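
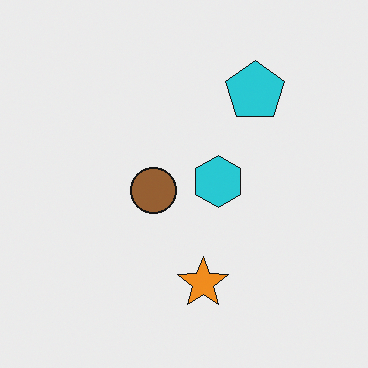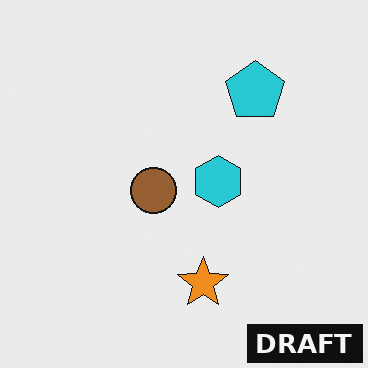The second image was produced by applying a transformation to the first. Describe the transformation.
This is the original image watermarked with the text "DRAFT" in the lower-right corner.

A dark label reading "DRAFT" appears in the lower-right corner.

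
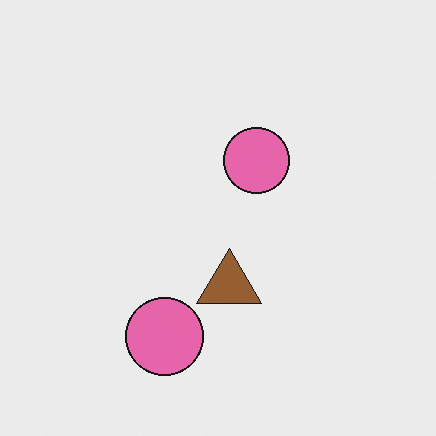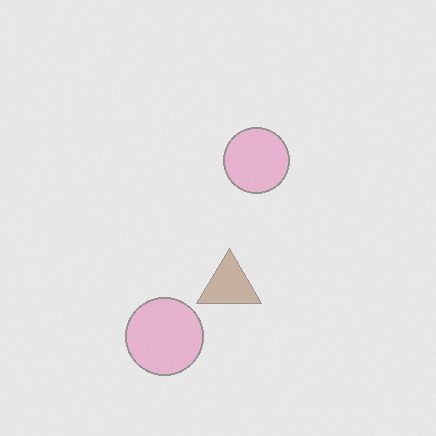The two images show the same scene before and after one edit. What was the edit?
The image was washed out (contrast reduced).

Tones are pushed toward mid-grey across the whole image — a global contrast change.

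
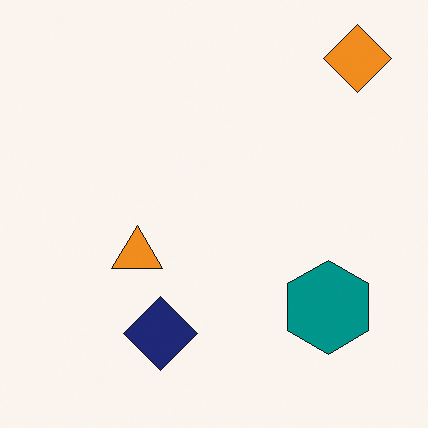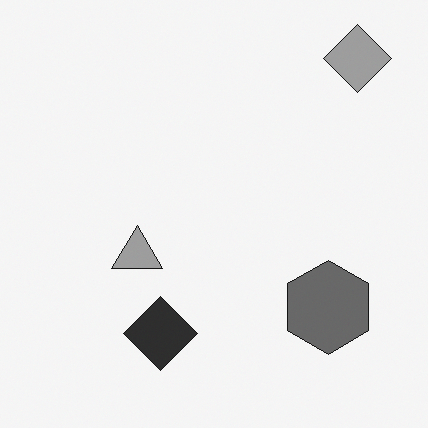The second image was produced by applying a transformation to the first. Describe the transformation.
The transformation is: converted to grayscale.

All color is removed — every shape is now a shade of grey.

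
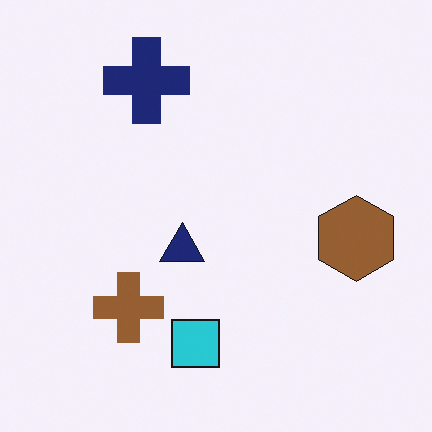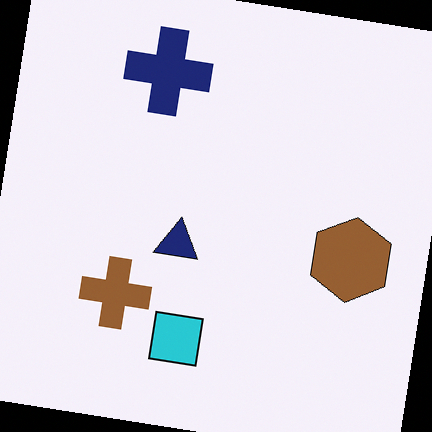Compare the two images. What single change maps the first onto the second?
The second image is the first rotated clockwise by a slight angle.

Every shape is tilted by the same angle and the image corners show triangular fill wedges — a whole-image rotation by a non-right angle.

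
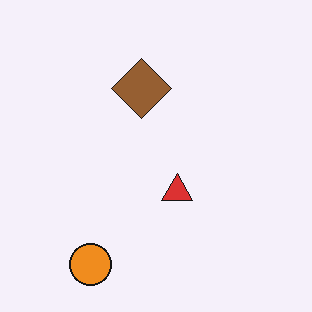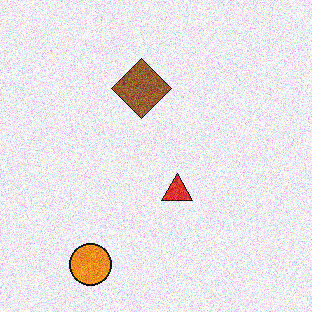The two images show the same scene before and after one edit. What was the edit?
It was degraded with strong gaussian noise.

Random speckle covers the whole image, including the flat background.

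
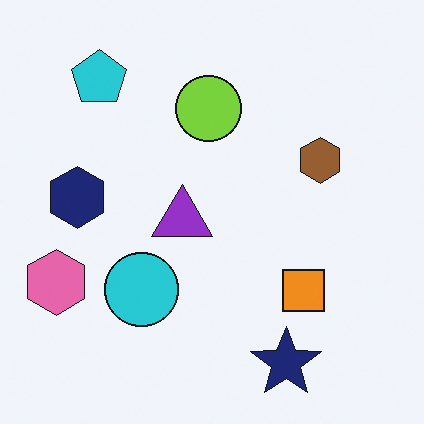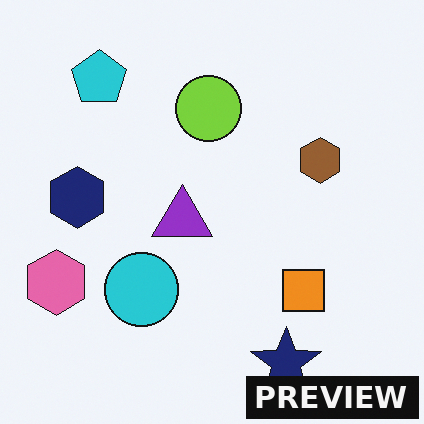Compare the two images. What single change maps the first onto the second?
This is the original image watermarked with the text "PREVIEW" in the lower-right corner.

A dark label reading "PREVIEW" appears in the lower-right corner.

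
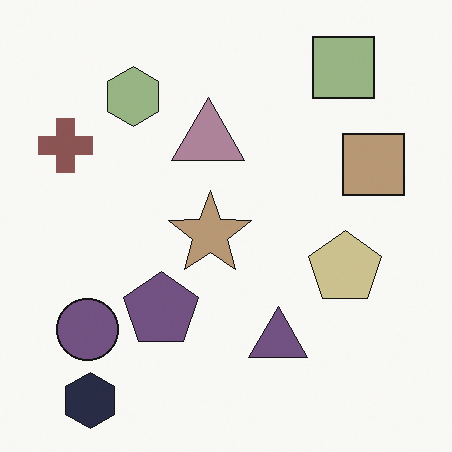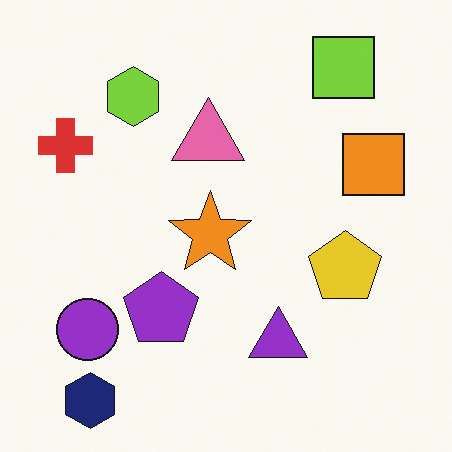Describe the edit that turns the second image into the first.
The image was made much more muted (saturation change).

All colors are more muted and greyish — a global saturation change.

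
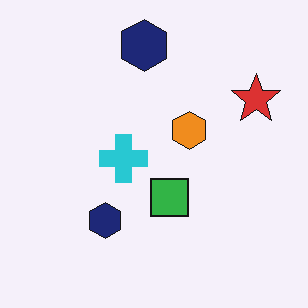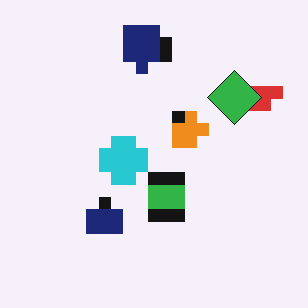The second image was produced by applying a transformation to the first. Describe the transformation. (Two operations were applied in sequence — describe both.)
The image was coarsely pixelated, then overlaid with an additional green diamond.

Shapes are reduced to large square blocks; fine edges and outlines are lost — a downscale-then-upscale (mosaic) effect. A green diamond appears in the second image that is absent from the first.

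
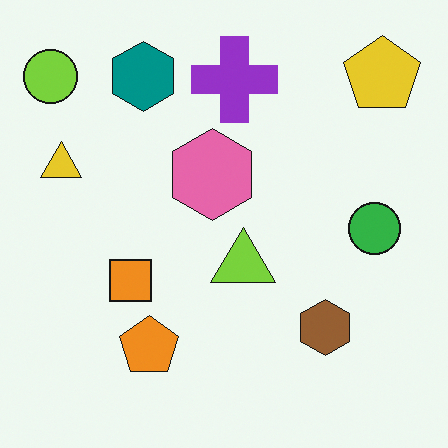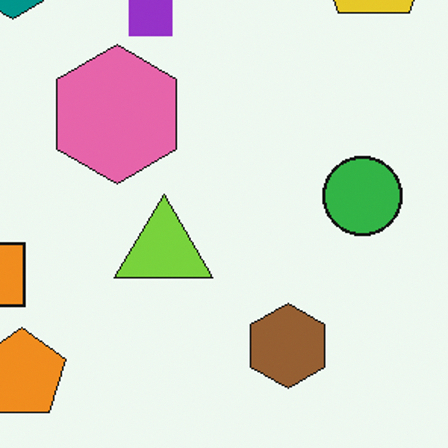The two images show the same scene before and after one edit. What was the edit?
The second image is the first cropped to a modestly smaller region and rescaled.

The visible shapes are larger and the field of view is narrower; shapes near the original edges may be partly or wholly outside the frame — a crop-and-rescale.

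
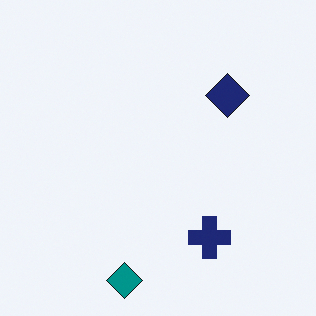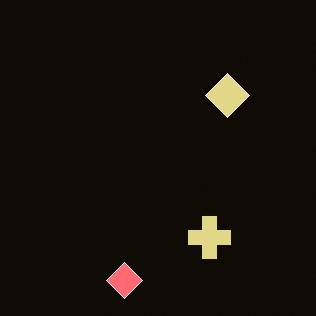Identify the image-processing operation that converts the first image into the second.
Color-inverted (negative).

The light background has become dark and every shape's color is its complement — a photographic negative.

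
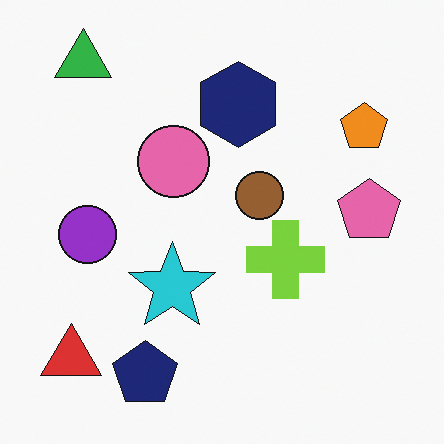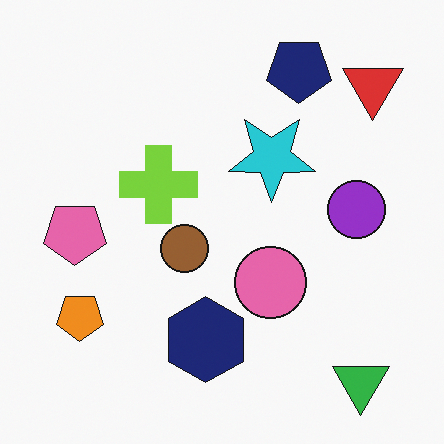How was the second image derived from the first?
This is the original image rotated 180°.

The green triangle sits in the top-left of the first image and the bottom-right of the second — consistent with a whole-image 180° rotation.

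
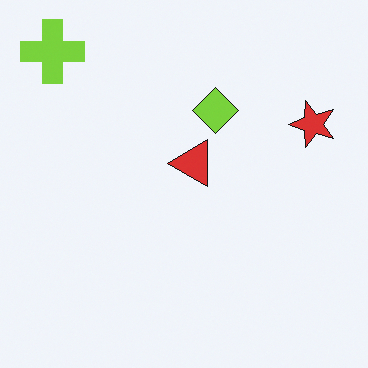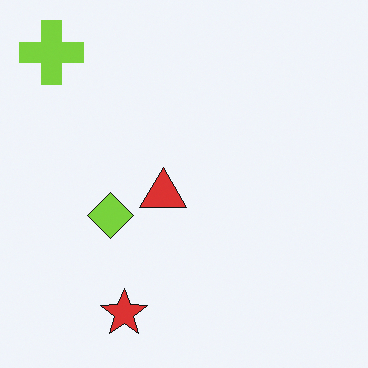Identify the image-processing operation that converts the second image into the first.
This is the original image transposed (reflected across the top-left ↔ bottom-right diagonal).

Shapes have swapped their row and column positions — what was in the top-right is now in the bottom-left — a diagonal reflection.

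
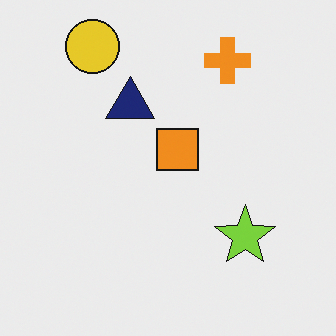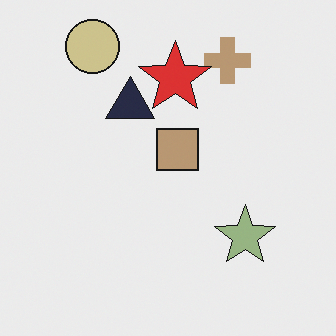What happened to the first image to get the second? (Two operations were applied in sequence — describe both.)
The second image is the first heavily desaturated, then overlaid with an additional red star.

All colors are more muted and greyish — a global saturation change. A red star appears in the second image that is absent from the first.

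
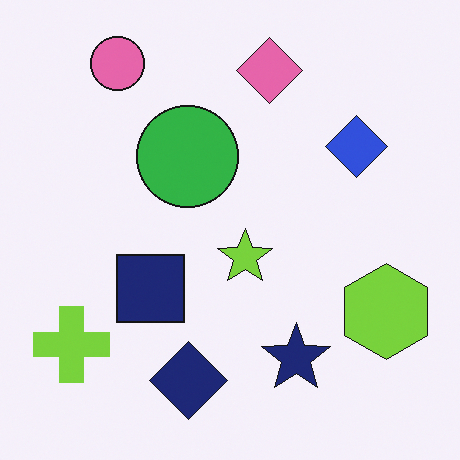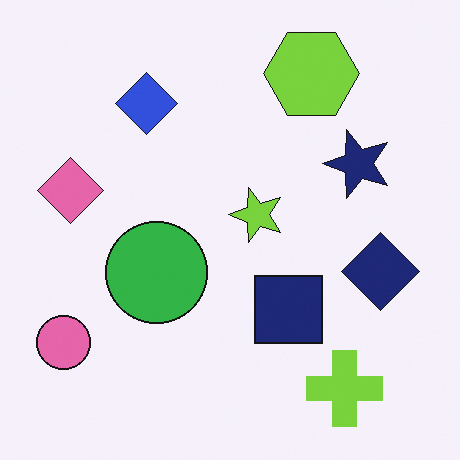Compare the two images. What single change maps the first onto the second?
This is the original image rotated 90° counter-clockwise.

The pink circle sits in the top-left of the first image and the bottom-left of the second — consistent with a whole-image 90° counter-clockwise rotation.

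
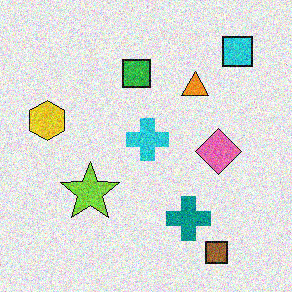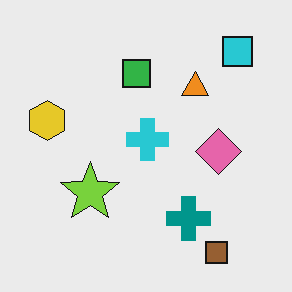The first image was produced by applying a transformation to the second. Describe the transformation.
The transformation is: degraded with visible gaussian noise.

Random speckle covers the whole image, including the flat background.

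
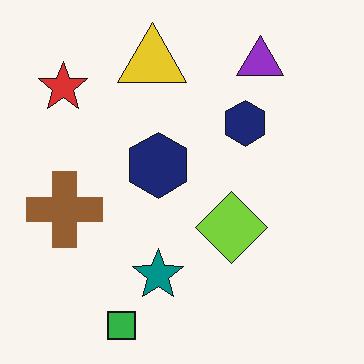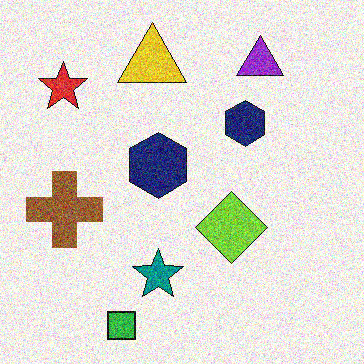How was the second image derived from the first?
It was degraded with a thick layer of grain.

Random speckle covers the whole image, including the flat background.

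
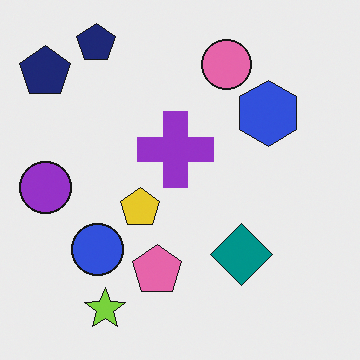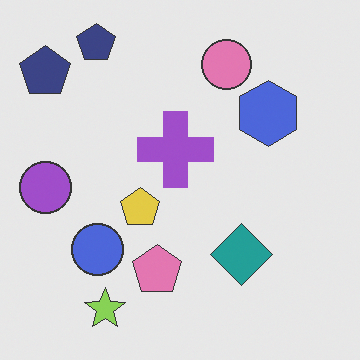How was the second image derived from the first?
The transformation is: given slightly reduced contrast.

Tones are pushed toward mid-grey across the whole image — a global contrast change.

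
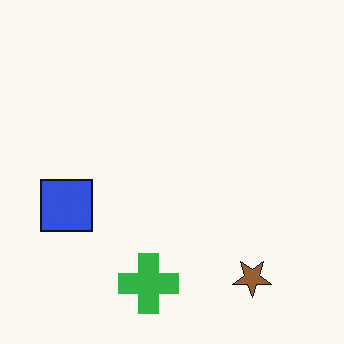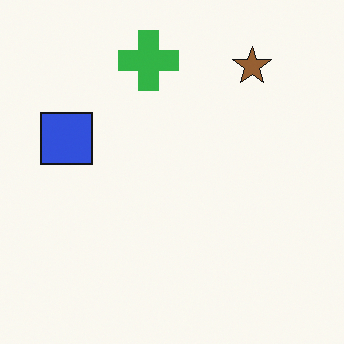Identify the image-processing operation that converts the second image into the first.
The transformation is: flipped vertically (top ↔ bottom).

The green cross is in the top of the second image and the bottom of the first — shapes on opposite sides of the horizontal midline have swapped in a mirror flip.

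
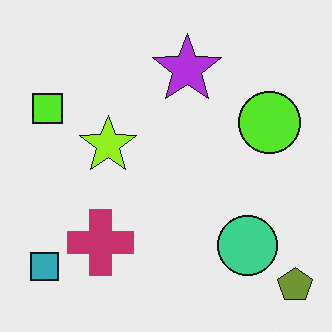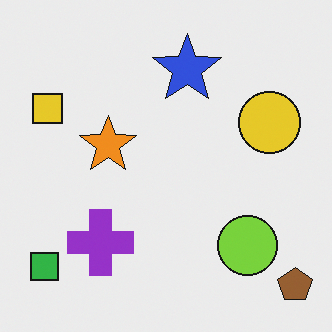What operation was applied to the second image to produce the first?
Hue-shifted slightly.

Every shape's color has rotated by the same amount around the hue wheel — a uniform hue shift.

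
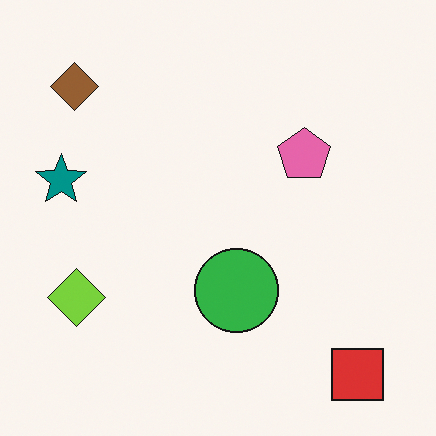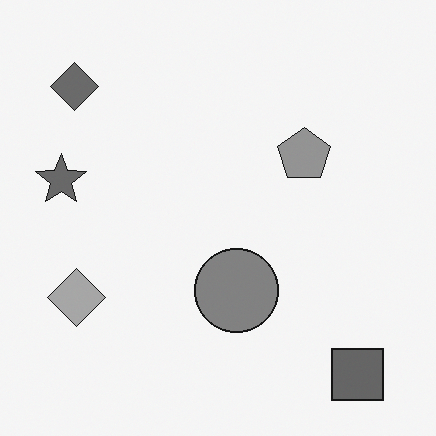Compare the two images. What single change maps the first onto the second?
The image was converted to grayscale.

All color is removed — every shape is now a shade of grey.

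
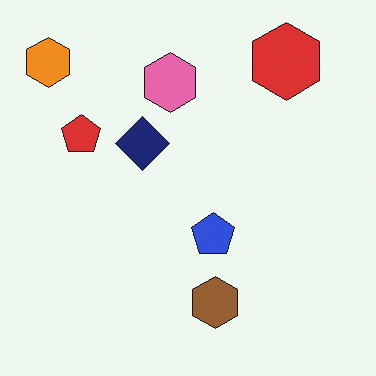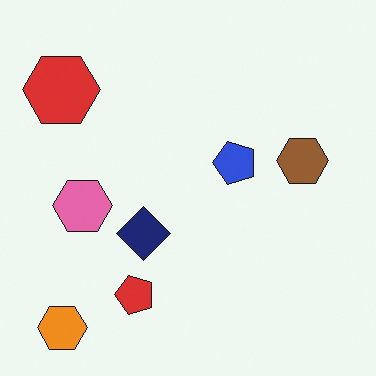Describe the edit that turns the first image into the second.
The second image is the first rotated 90° counter-clockwise.

The orange hexagon sits in the top-left of the first image and the bottom-left of the second — consistent with a whole-image 90° counter-clockwise rotation.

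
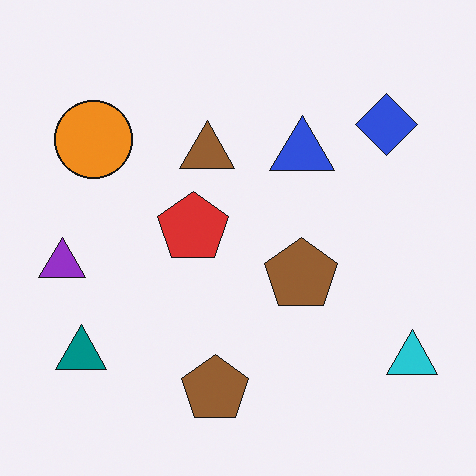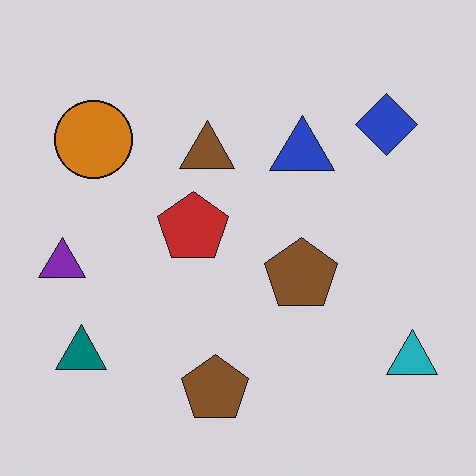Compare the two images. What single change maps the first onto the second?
This is the original image darkened a little.

Every pixel — background and shapes alike — is uniformly darkened.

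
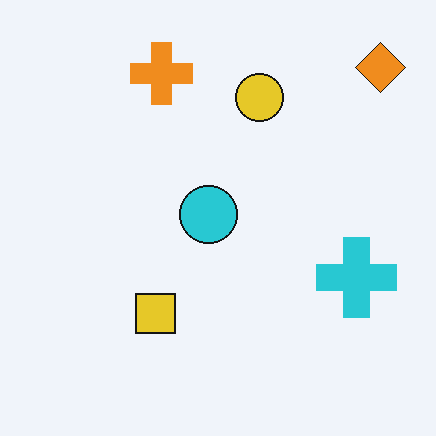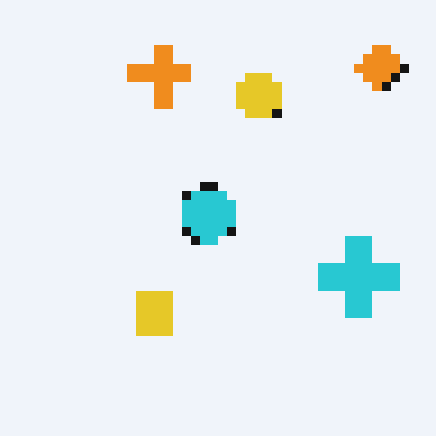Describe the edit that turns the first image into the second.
The second image is the first heavily pixelated into large blocks.

Shapes are reduced to large square blocks; fine edges and outlines are lost — a downscale-then-upscale (mosaic) effect.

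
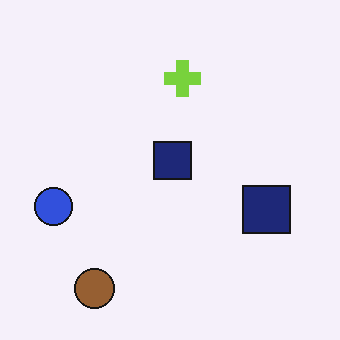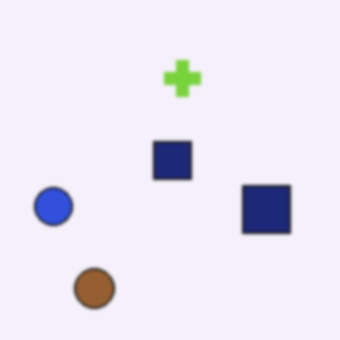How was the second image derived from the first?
The second image is the first slightly softened.

Shape edges and outlines are uniformly softened across the whole image.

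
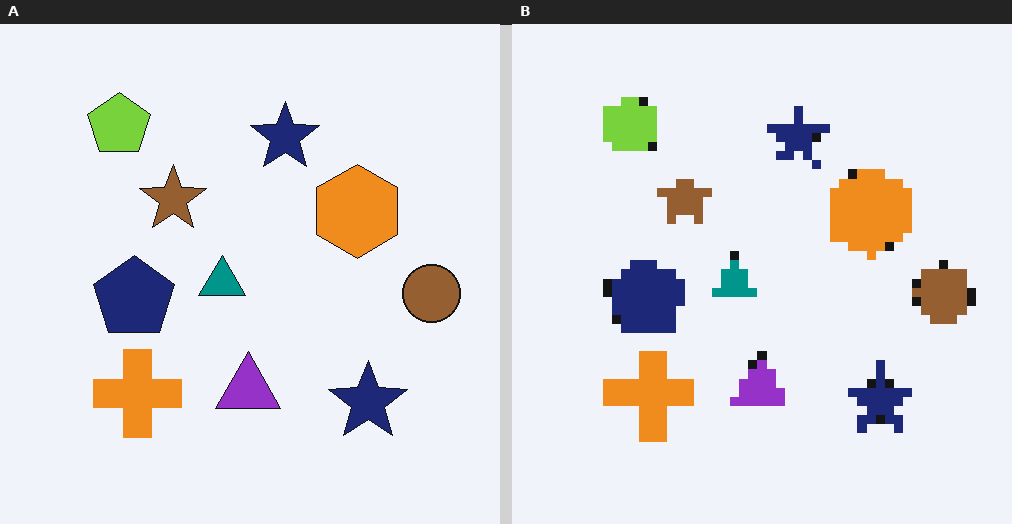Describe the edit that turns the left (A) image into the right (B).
Heavily pixelated into large blocks.

Shapes are reduced to large square blocks; fine edges and outlines are lost — a downscale-then-upscale (mosaic) effect.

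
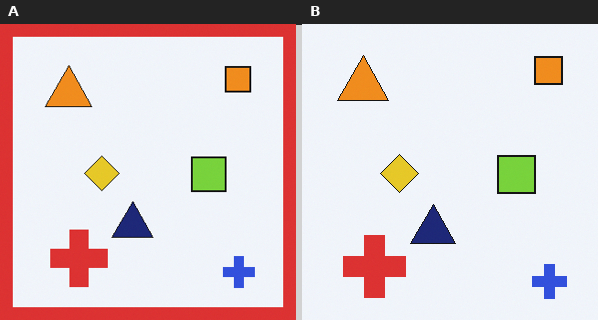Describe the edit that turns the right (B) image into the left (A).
Framed with a red border.

A solid red frame runs around the edge of the left (A) image, with the content slightly shrunk inside it.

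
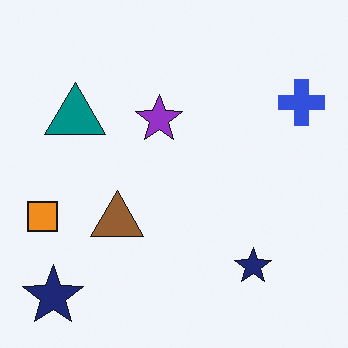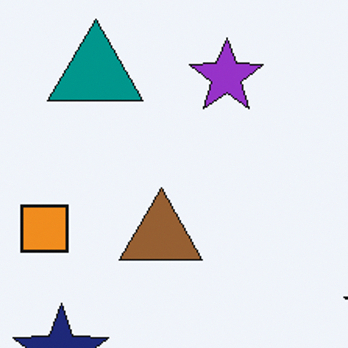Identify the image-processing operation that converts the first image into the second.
This is the original image cropped to a modestly smaller region and rescaled.

The visible shapes are larger and the field of view is narrower; shapes near the original edges may be partly or wholly outside the frame — a crop-and-rescale.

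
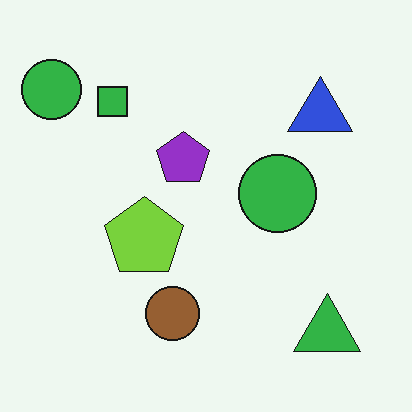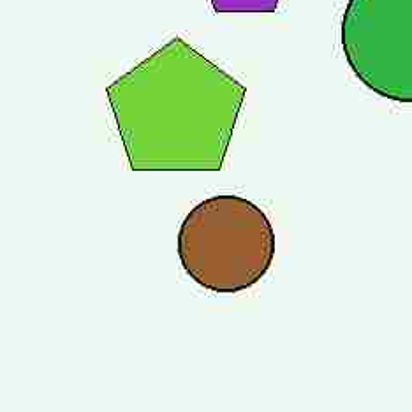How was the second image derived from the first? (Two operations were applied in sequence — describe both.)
Degraded with heavy JPEG compression, then cropped tightly and scaled back up.

Blocky 8×8 compression artifacts appear around shape edges and the flat background shows ringing — characteristic JPEG degradation. The visible shapes are larger and the field of view is narrower; shapes near the original edges may be partly or wholly outside the frame — a crop-and-rescale.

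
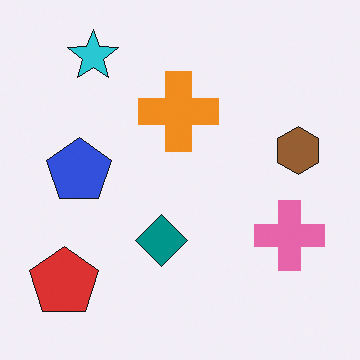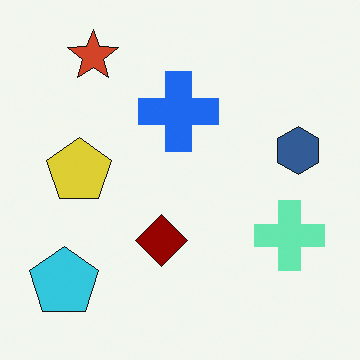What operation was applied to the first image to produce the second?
The second image is the first hue-shifted through roughly half the color wheel.

Every shape's color has rotated by the same amount around the hue wheel — a uniform hue shift.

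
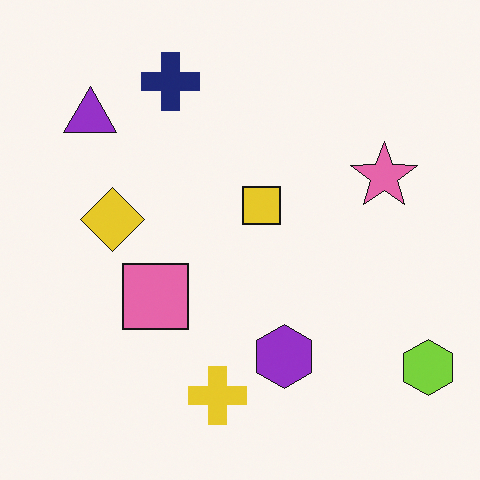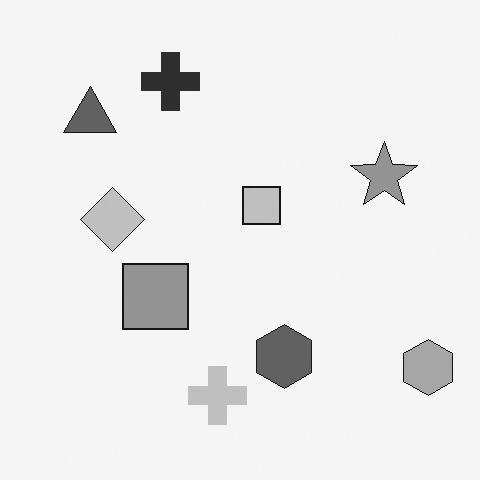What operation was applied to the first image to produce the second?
The image was converted to grayscale.

All color is removed — every shape is now a shade of grey.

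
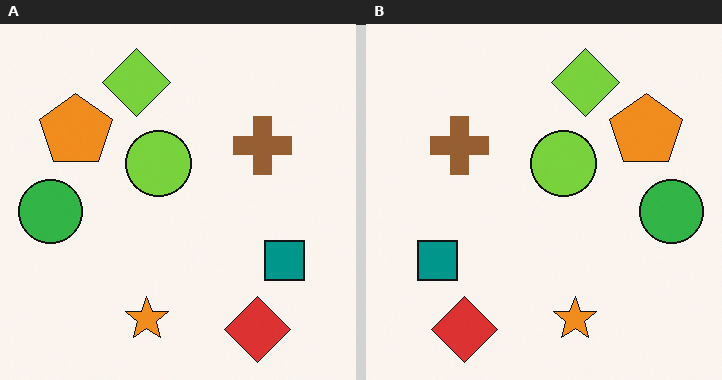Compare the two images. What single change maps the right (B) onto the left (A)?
This is the original image flipped horizontally (left ↔ right).

The green circle is in the right of the right (B) image and the left of the left (A) — shapes on opposite sides of the vertical midline have swapped in a mirror flip.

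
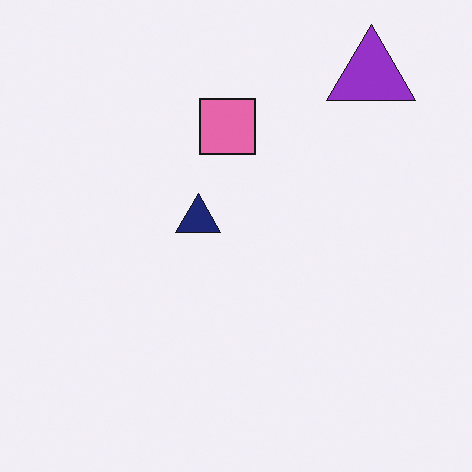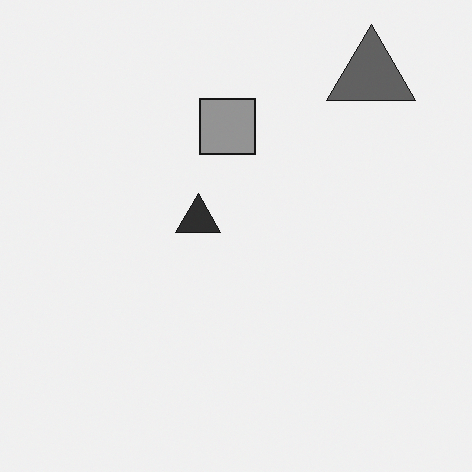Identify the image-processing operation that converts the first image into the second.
This is the original image converted to grayscale.

All color is removed — every shape is now a shade of grey.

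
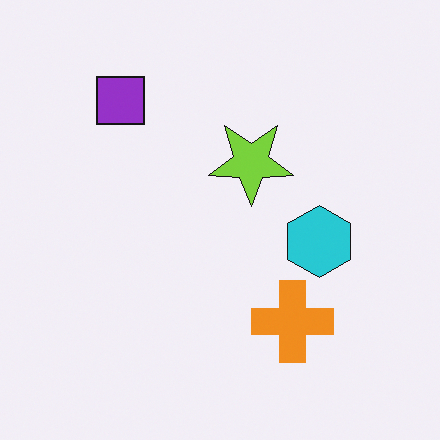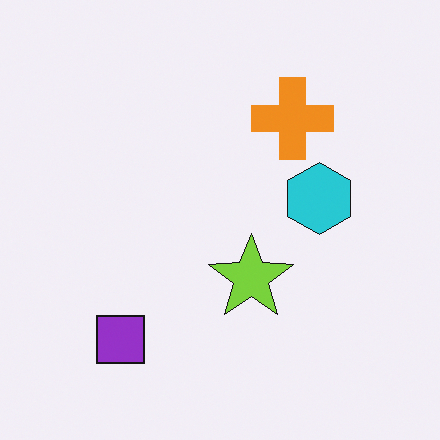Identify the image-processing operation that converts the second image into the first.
The first image is the second flipped vertically (top ↔ bottom).

The purple square is in the bottom-left of the second image and the top-left of the first — shapes on opposite sides of the horizontal midline have swapped in a mirror flip.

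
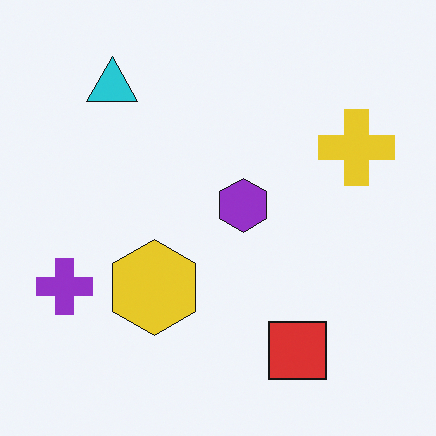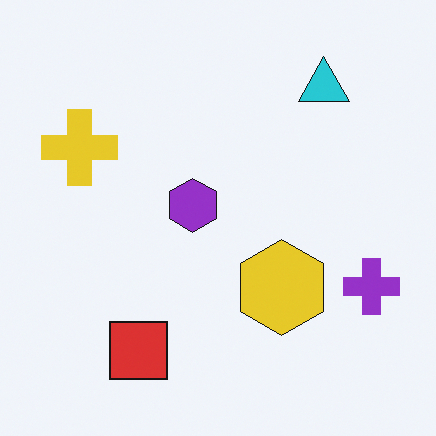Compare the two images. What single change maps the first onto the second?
Flipped horizontally (left ↔ right).

The purple cross is in the left of the first image and the right of the second — shapes on opposite sides of the vertical midline have swapped in a mirror flip.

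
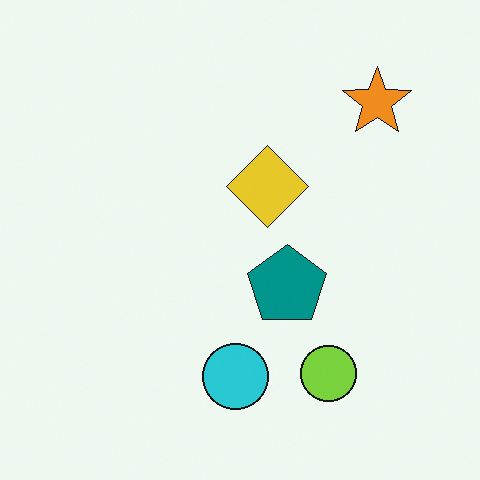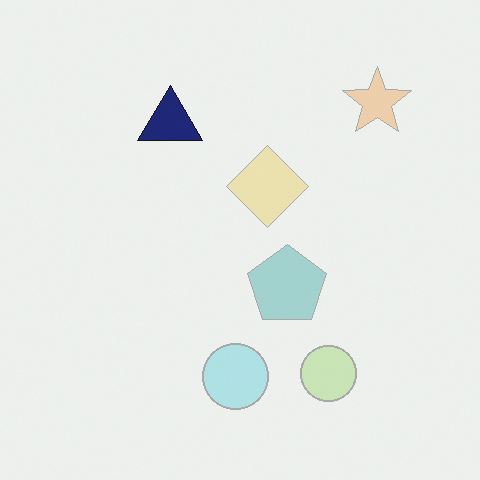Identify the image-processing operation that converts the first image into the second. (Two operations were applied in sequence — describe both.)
It was given much lower contrast, then overlaid with an additional navy triangle.

Tones are pushed toward mid-grey across the whole image — a global contrast change. A navy triangle appears in the second image that is absent from the first.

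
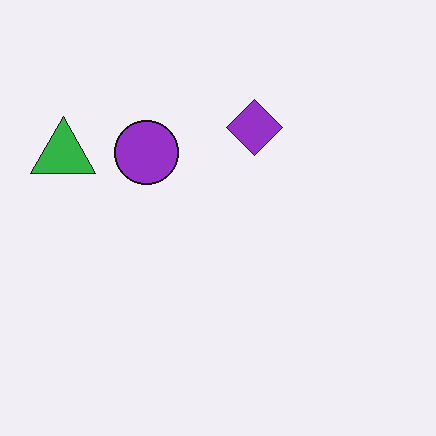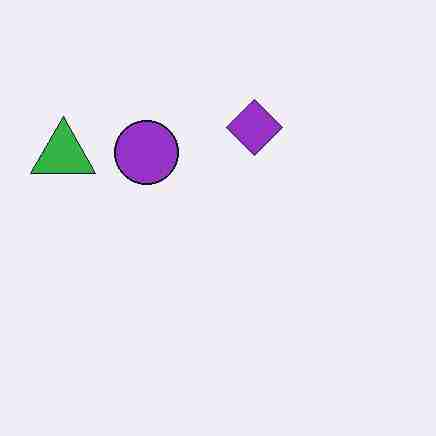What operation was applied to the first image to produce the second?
It was degraded with heavy JPEG compression.

Blocky 8×8 compression artifacts appear around shape edges and the flat background shows ringing — characteristic JPEG degradation.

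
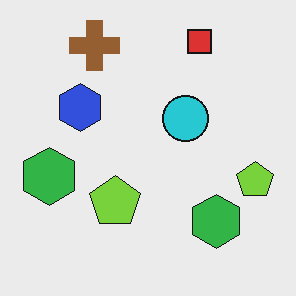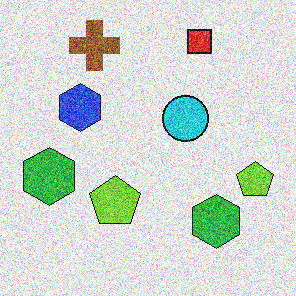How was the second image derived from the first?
It was degraded with a thick layer of grain.

Random speckle covers the whole image, including the flat background.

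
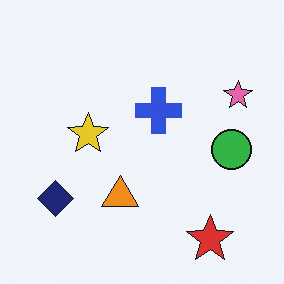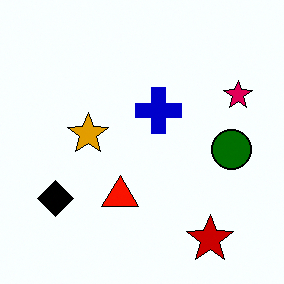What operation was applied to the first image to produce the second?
The image was boosted in contrast.

Tones are pushed away from mid-grey across the whole image — a global contrast change.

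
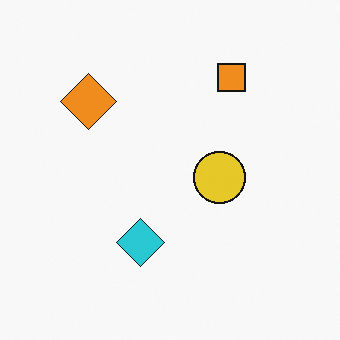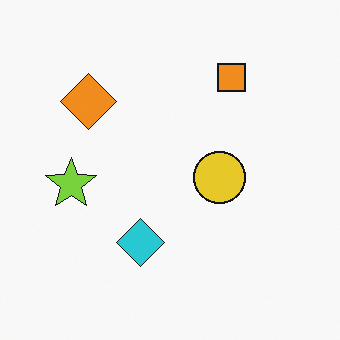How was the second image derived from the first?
Overlaid with an additional lime star.

A lime star appears in the second image that is absent from the first.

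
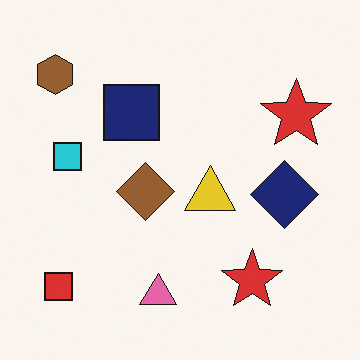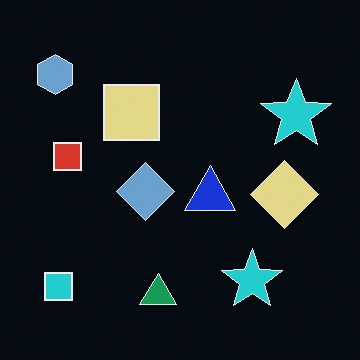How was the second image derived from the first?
This is the original image color-inverted (negative).

The light background has become dark and every shape's color is its complement — a photographic negative.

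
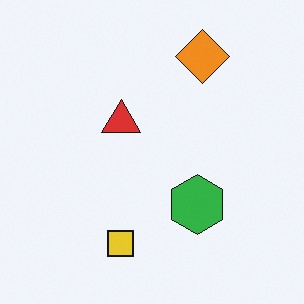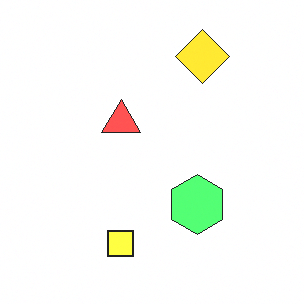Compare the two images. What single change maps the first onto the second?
The transformation is: noticeably brightened.

Every pixel — background and shapes alike — is uniformly brightened.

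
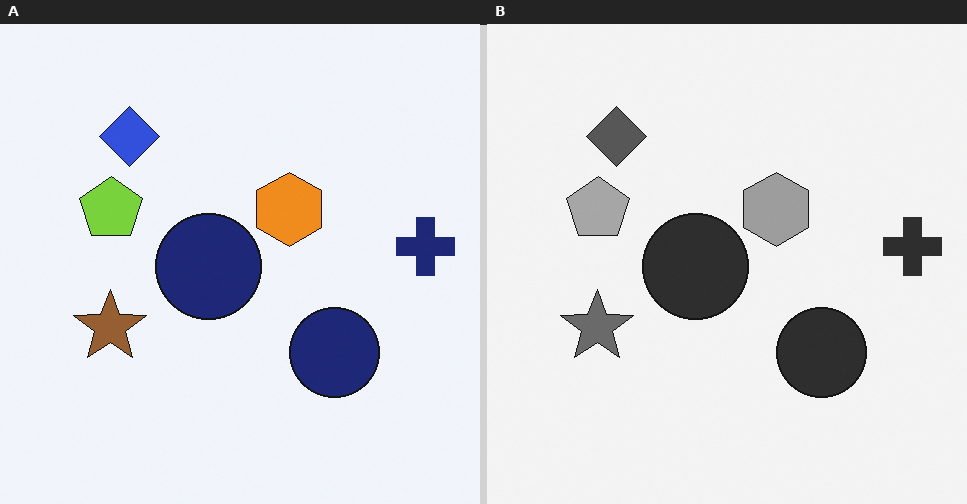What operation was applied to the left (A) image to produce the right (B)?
This is the original image converted to grayscale.

All color is removed — every shape is now a shade of grey.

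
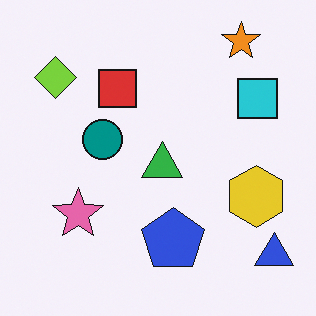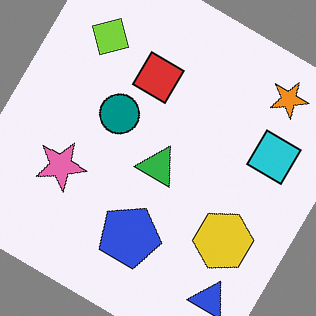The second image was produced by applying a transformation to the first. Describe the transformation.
This is the original image rotated clockwise by a large amount — several tens of degrees.

Every shape is tilted by the same angle and the image corners show triangular fill wedges — a whole-image rotation by a non-right angle.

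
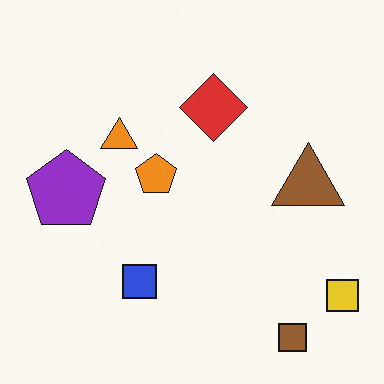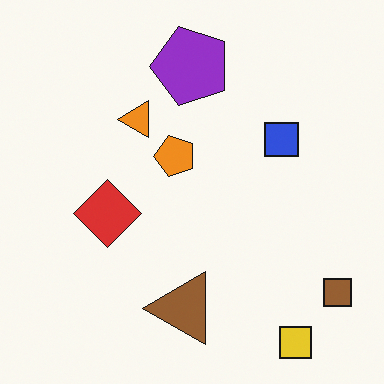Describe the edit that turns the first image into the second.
The image was transposed (reflected across the top-left ↔ bottom-right diagonal).

Shapes have swapped their row and column positions — what was in the top-right is now in the bottom-left — a diagonal reflection.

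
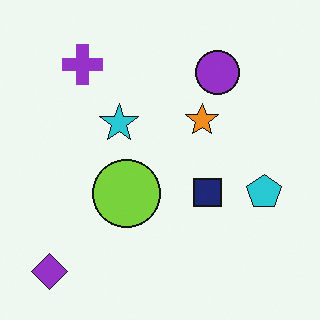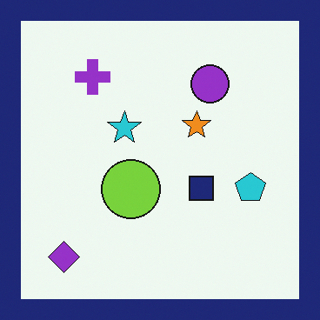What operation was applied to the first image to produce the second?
This is the original image framed with a navy border.

A solid navy frame runs around the edge of the second image, with the content slightly shrunk inside it.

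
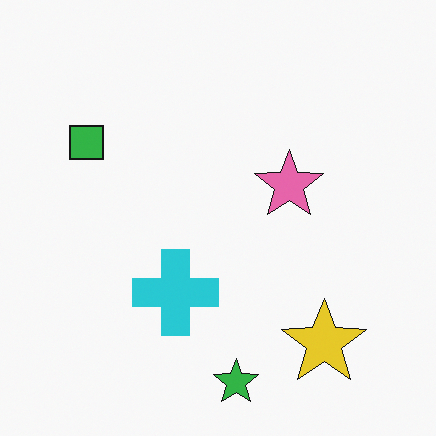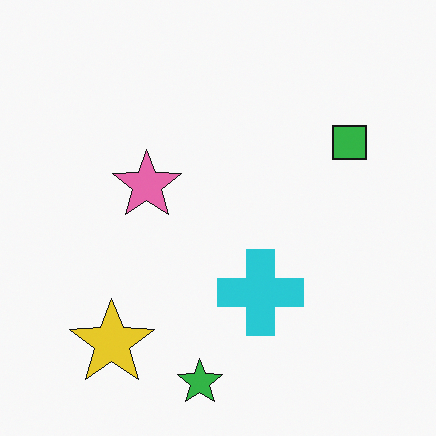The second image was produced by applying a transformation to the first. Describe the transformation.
The second image is the first flipped horizontally (left ↔ right).

The green square is in the top-left of the first image and the top-right of the second — shapes on opposite sides of the vertical midline have swapped in a mirror flip.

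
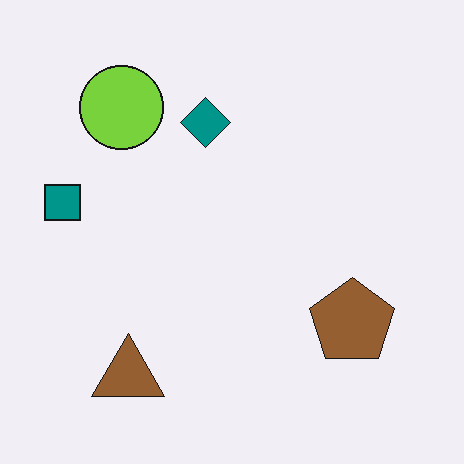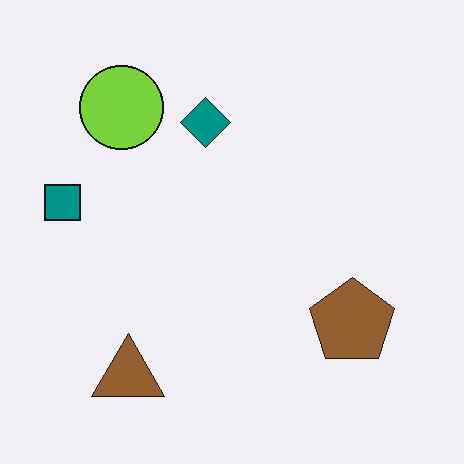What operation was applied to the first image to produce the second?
Given moderate JPEG compression.

Blocky 8×8 compression artifacts appear around shape edges and the flat background shows ringing — characteristic JPEG degradation.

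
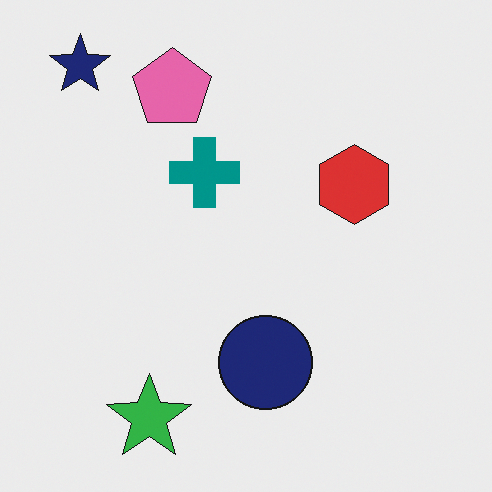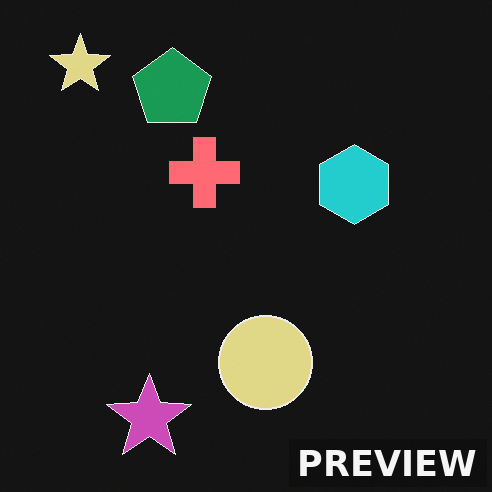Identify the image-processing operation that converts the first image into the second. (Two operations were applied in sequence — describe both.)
The second image is the first color-inverted (negative), then watermarked with the text "PREVIEW" in the lower-right corner.

The light background has become dark and every shape's color is its complement — a photographic negative. A dark label reading "PREVIEW" appears in the lower-right corner.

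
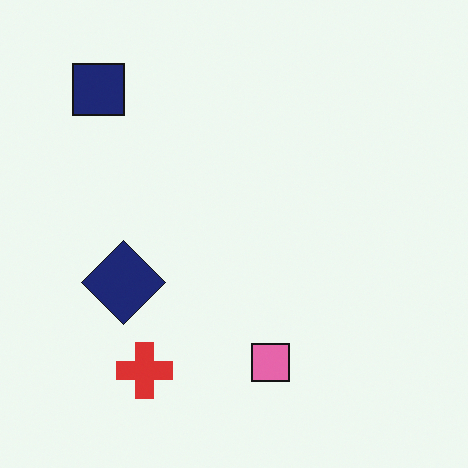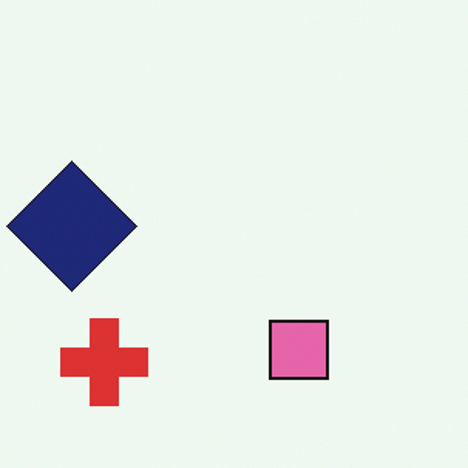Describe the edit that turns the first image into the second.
The second image is the first cropped to a modestly smaller region and rescaled.

The visible shapes are larger and the field of view is narrower; shapes near the original edges may be partly or wholly outside the frame — a crop-and-rescale.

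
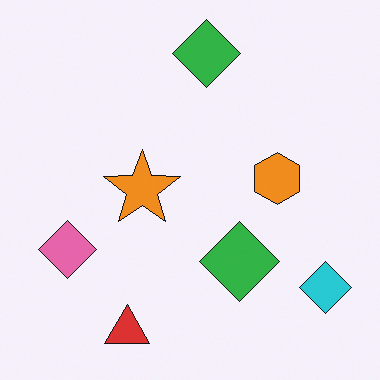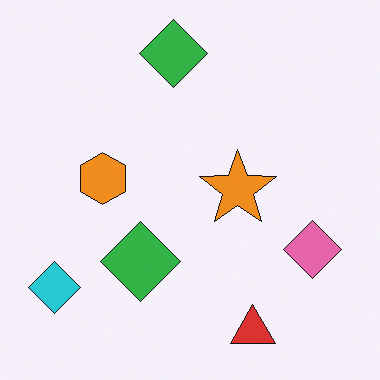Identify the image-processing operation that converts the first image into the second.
This is the original image flipped horizontally (left ↔ right).

The cyan diamond is in the bottom-right of the first image and the bottom-left of the second — shapes on opposite sides of the vertical midline have swapped in a mirror flip.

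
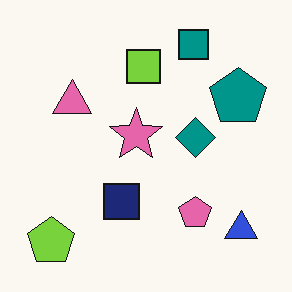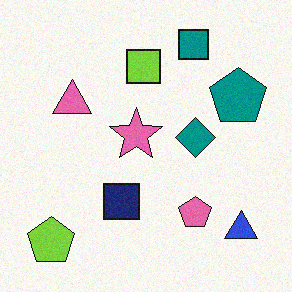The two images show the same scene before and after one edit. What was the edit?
This is the original image degraded with a light layer of grain.

Random speckle covers the whole image, including the flat background.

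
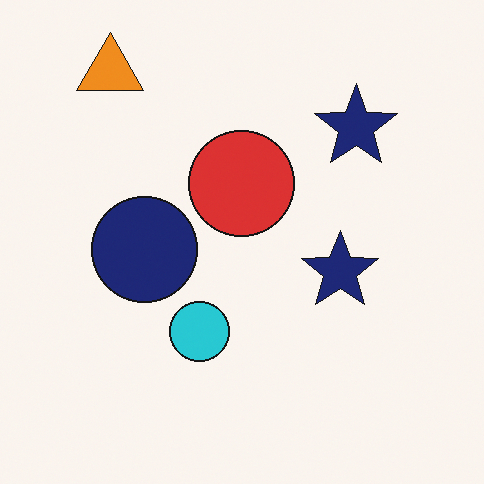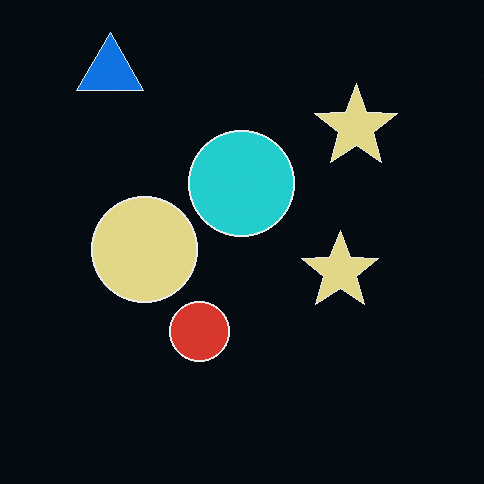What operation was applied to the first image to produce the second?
The transformation is: color-inverted (negative).

The light background has become dark and every shape's color is its complement — a photographic negative.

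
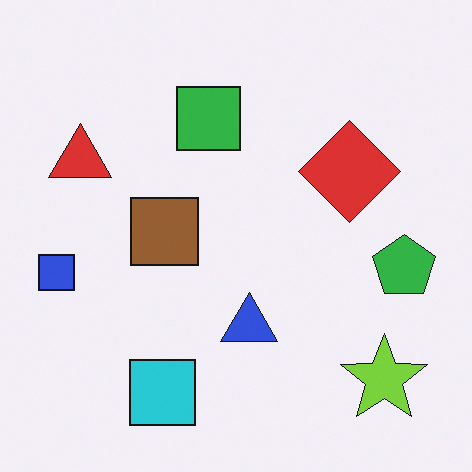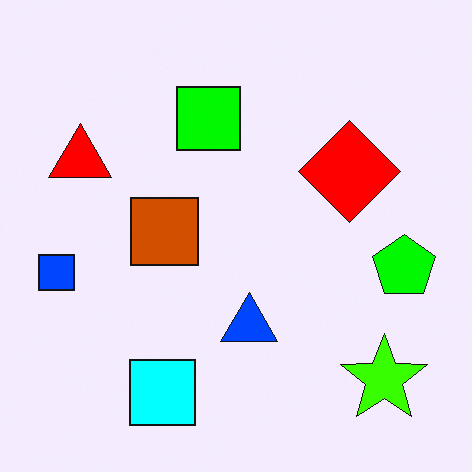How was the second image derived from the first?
It was heavily oversaturated.

All colors are more vivid — a global saturation change.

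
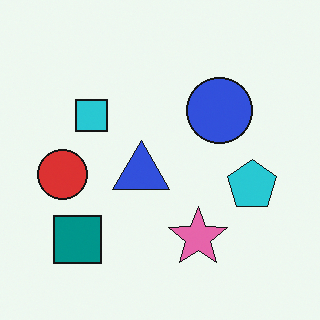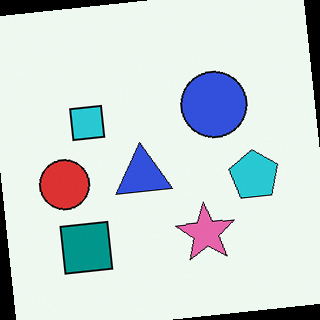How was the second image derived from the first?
It was rotated counter-clockwise by a slight angle.

Every shape is tilted by the same angle and the image corners show triangular fill wedges — a whole-image rotation by a non-right angle.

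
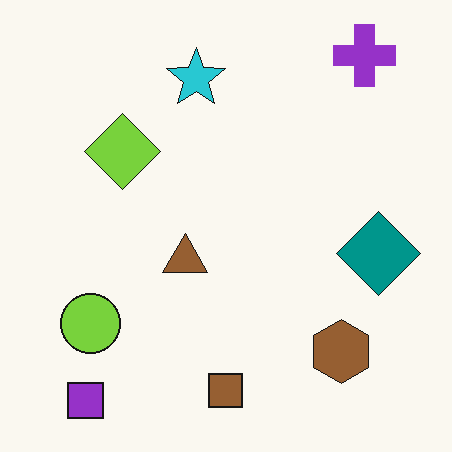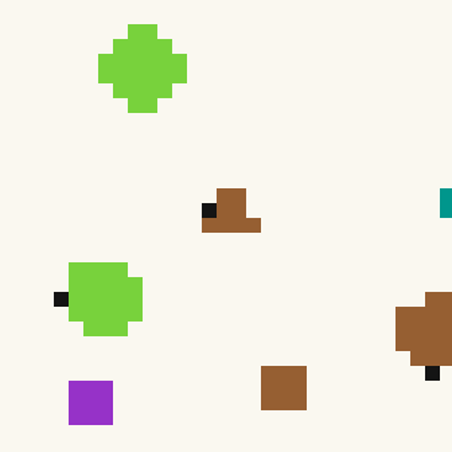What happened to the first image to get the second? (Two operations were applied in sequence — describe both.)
The transformation is: heavily pixelated into large blocks, then cropped slightly and scaled back up.

Shapes are reduced to large square blocks; fine edges and outlines are lost — a downscale-then-upscale (mosaic) effect. The visible shapes are larger and the field of view is narrower; shapes near the original edges may be partly or wholly outside the frame — a crop-and-rescale.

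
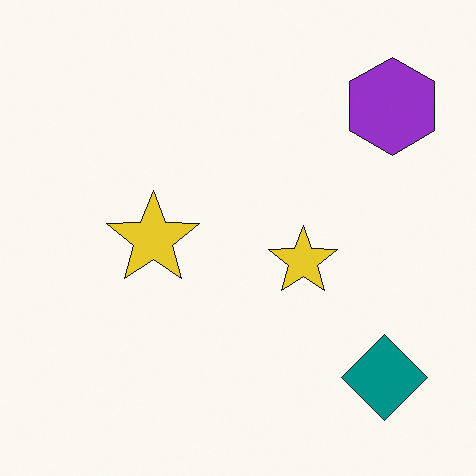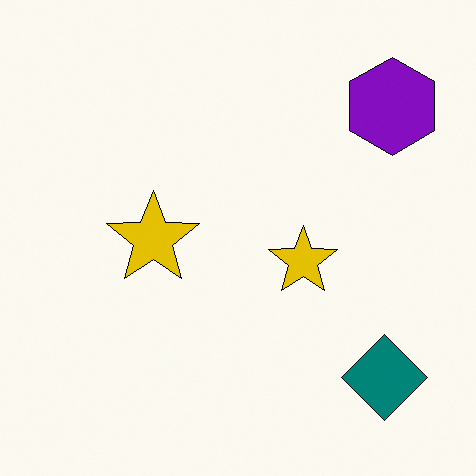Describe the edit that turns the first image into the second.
Given slightly increased contrast.

Tones are pushed away from mid-grey across the whole image — a global contrast change.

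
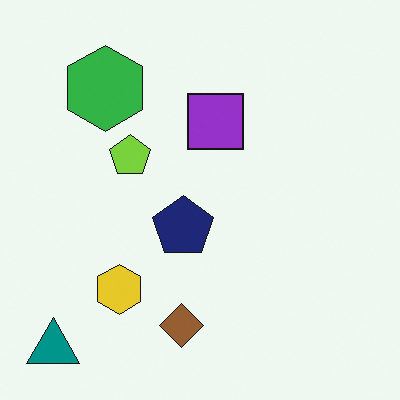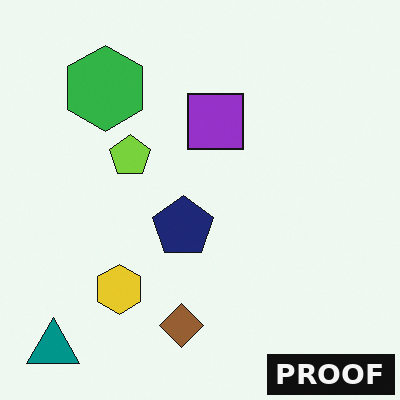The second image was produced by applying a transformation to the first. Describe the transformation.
The transformation is: watermarked with the text "PROOF" in the lower-right corner.

A dark label reading "PROOF" appears in the lower-right corner.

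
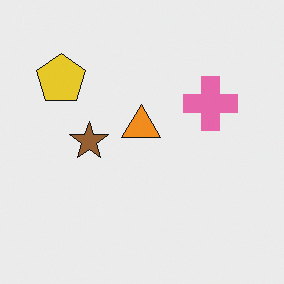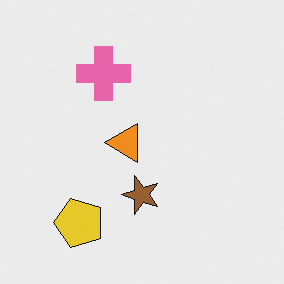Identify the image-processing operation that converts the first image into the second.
Rotated 90° counter-clockwise.

The yellow pentagon sits in the top-left of the first image and the bottom-left of the second — consistent with a whole-image 90° counter-clockwise rotation.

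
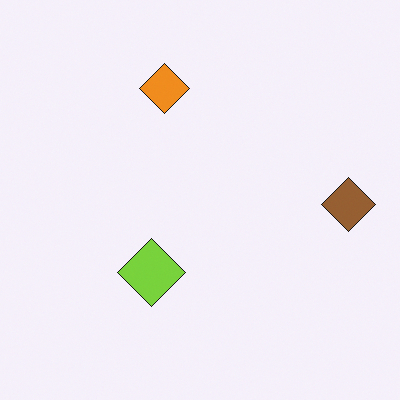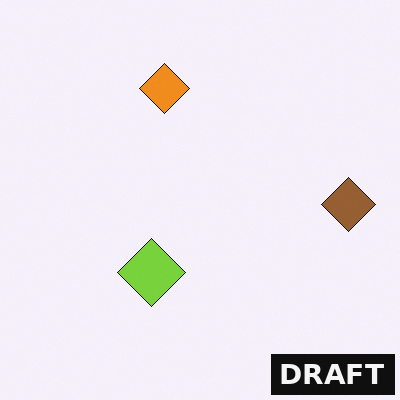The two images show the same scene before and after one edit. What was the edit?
The transformation is: watermarked with the text "DRAFT" in the lower-right corner.

A dark label reading "DRAFT" appears in the lower-right corner.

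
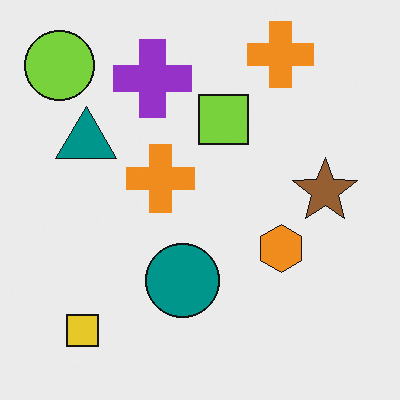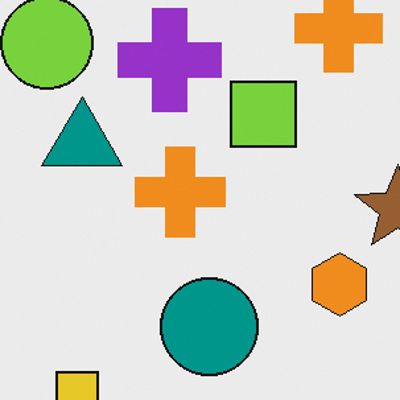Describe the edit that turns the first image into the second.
The transformation is: cropped slightly and scaled back up.

The visible shapes are larger and the field of view is narrower; shapes near the original edges may be partly or wholly outside the frame — a crop-and-rescale.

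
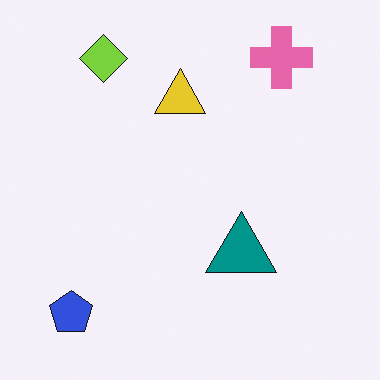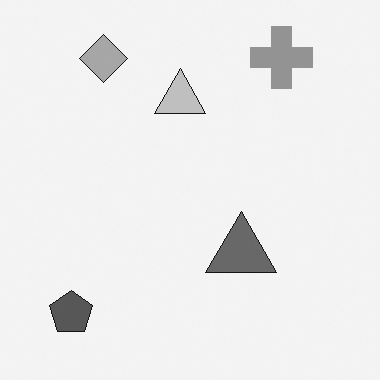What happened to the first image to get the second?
Converted to grayscale.

All color is removed — every shape is now a shade of grey.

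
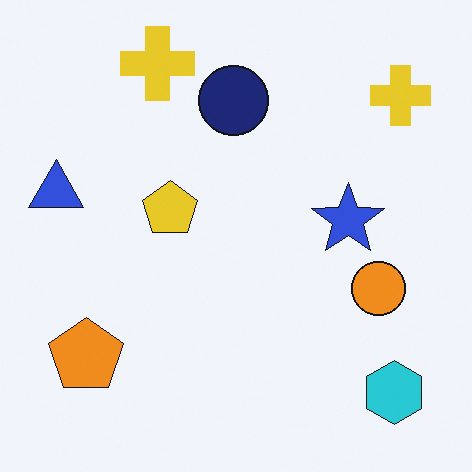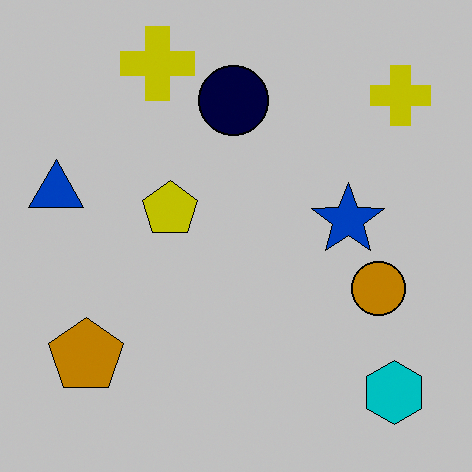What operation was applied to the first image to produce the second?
It was aggressively posterized.

Each flat color has snapped to a coarser quantized level — most visibly, the near-white background has dropped to a flat grey.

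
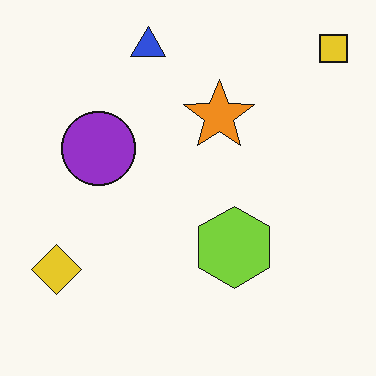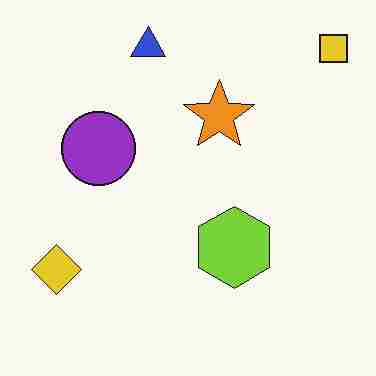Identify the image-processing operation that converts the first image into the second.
The image was degraded with heavy JPEG compression.

Blocky 8×8 compression artifacts appear around shape edges and the flat background shows ringing — characteristic JPEG degradation.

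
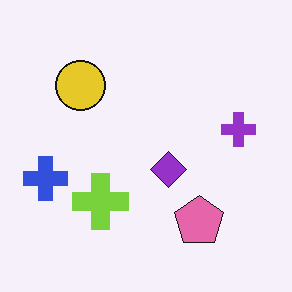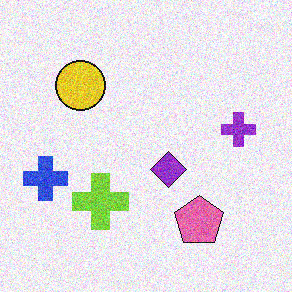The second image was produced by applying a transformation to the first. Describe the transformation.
The second image is the first degraded with visible gaussian noise.

Random speckle covers the whole image, including the flat background.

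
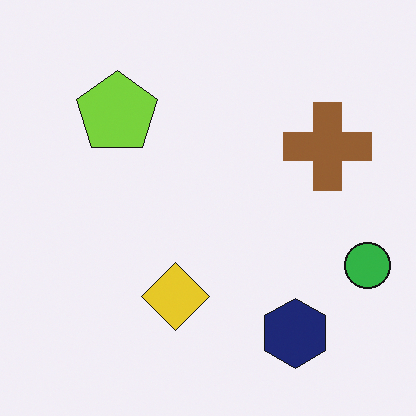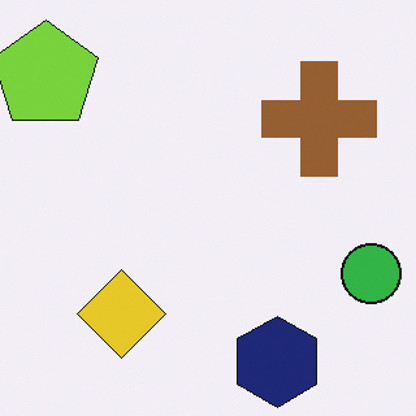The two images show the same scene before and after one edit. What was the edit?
It was cropped slightly and scaled back up.

The visible shapes are larger and the field of view is narrower; shapes near the original edges may be partly or wholly outside the frame — a crop-and-rescale.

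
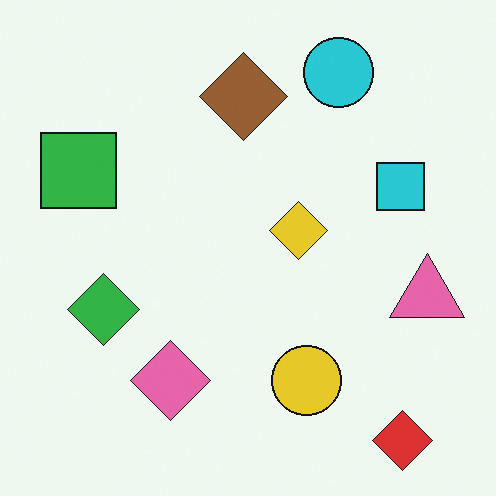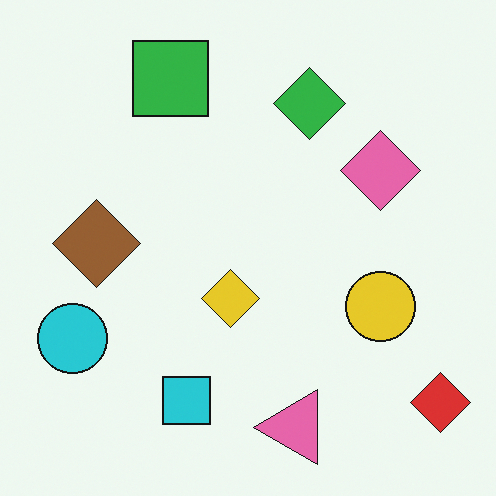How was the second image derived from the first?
Transposed (reflected across the top-left ↔ bottom-right diagonal).

Shapes have swapped their row and column positions — what was in the top-right is now in the bottom-left — a diagonal reflection.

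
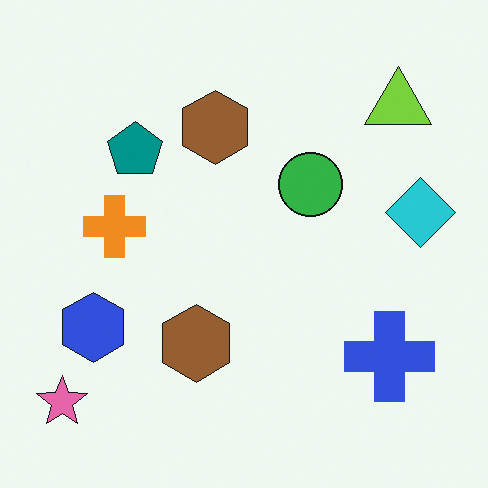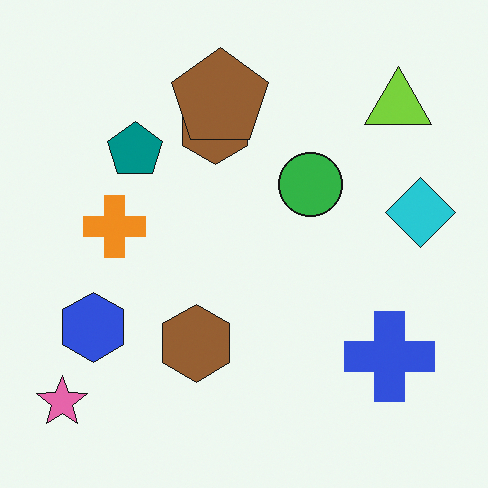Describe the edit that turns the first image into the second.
It was overlaid with an additional brown pentagon.

A brown pentagon appears in the second image that is absent from the first.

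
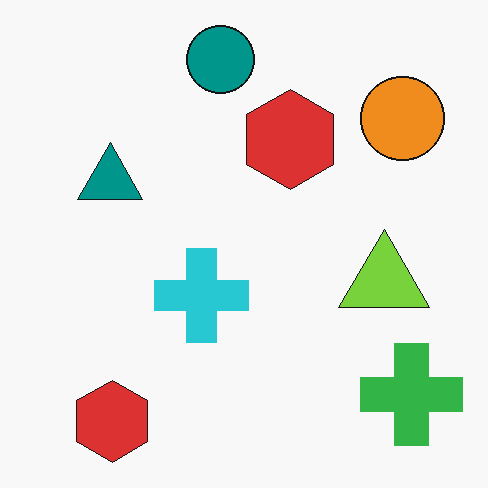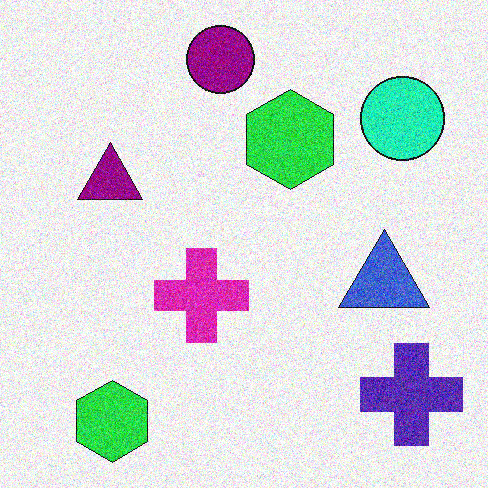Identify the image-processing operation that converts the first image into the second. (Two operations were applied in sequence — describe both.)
The transformation is: degraded with heavy additive noise, then hue-shifted through roughly a third of the color wheel.

Random speckle covers the whole image, including the flat background. Every shape's color has rotated by the same amount around the hue wheel — a uniform hue shift.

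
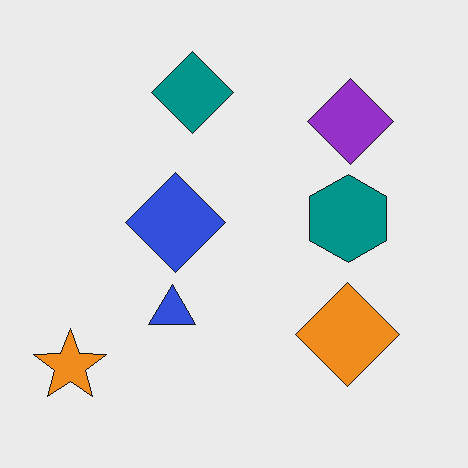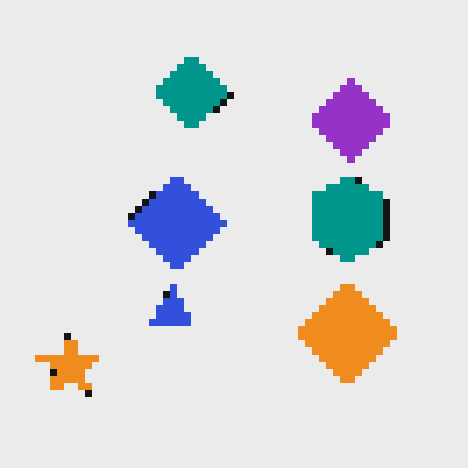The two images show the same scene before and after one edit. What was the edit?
The transformation is: pixelated into visible square blocks.

Shapes are reduced to large square blocks; fine edges and outlines are lost — a downscale-then-upscale (mosaic) effect.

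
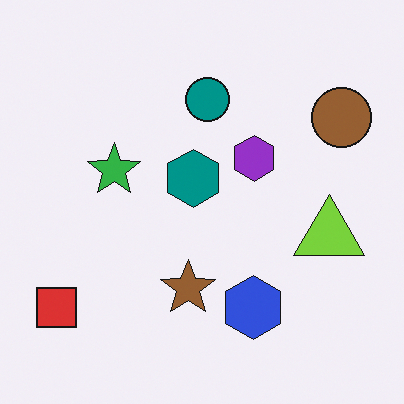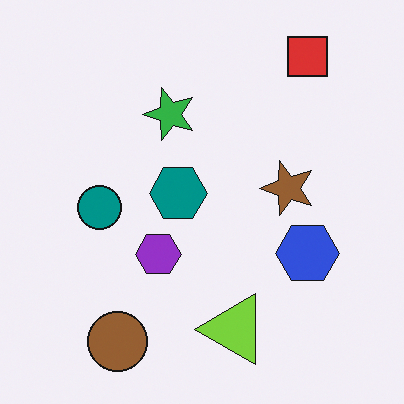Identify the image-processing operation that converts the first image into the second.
It was transposed (reflected across the top-left ↔ bottom-right diagonal).

Shapes have swapped their row and column positions — what was in the top-right is now in the bottom-left — a diagonal reflection.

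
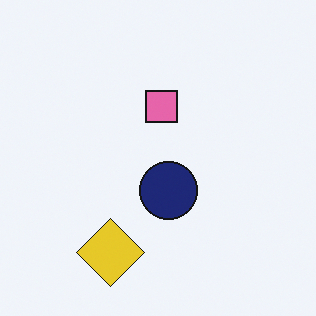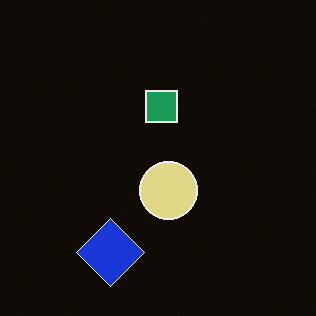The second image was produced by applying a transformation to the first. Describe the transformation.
The transformation is: color-inverted (negative).

The light background has become dark and every shape's color is its complement — a photographic negative.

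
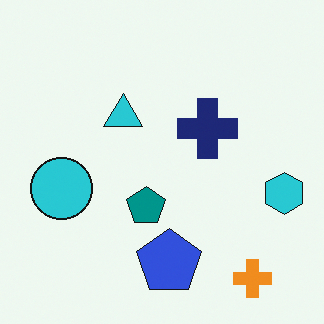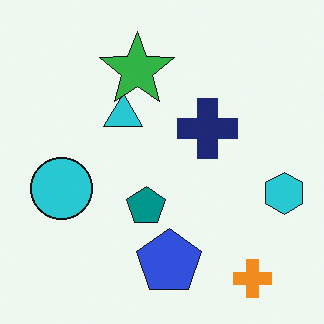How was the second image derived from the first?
The second image is the first overlaid with an additional green star.

A green star appears in the second image that is absent from the first.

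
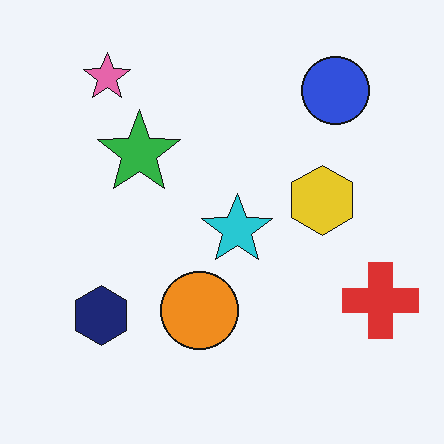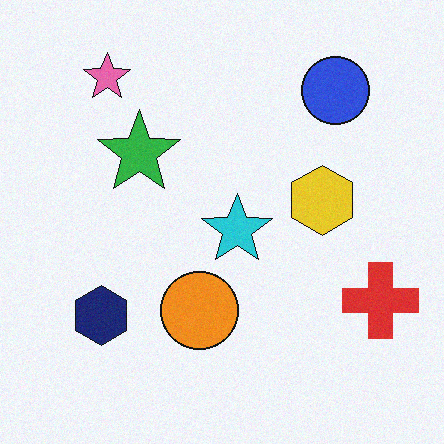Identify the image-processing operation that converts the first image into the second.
Degraded with a light layer of grain.

Random speckle covers the whole image, including the flat background.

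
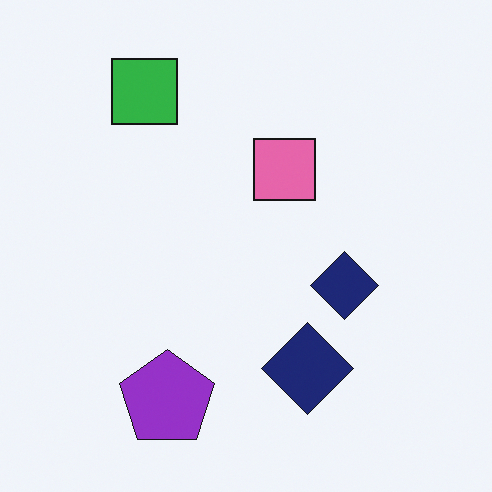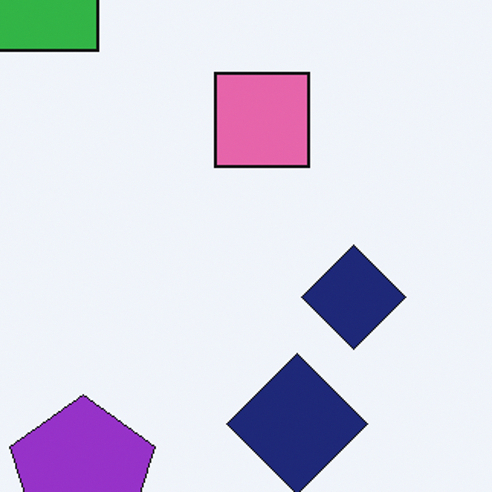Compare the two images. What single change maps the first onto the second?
It was cropped slightly and scaled back up.

The visible shapes are larger and the field of view is narrower; shapes near the original edges may be partly or wholly outside the frame — a crop-and-rescale.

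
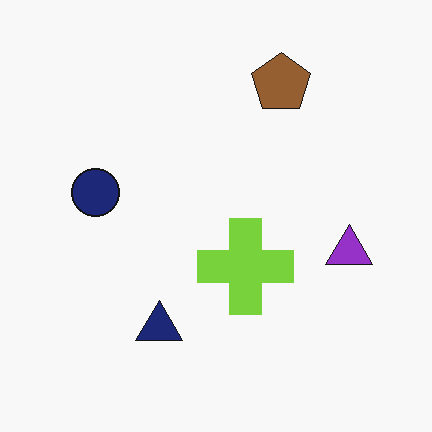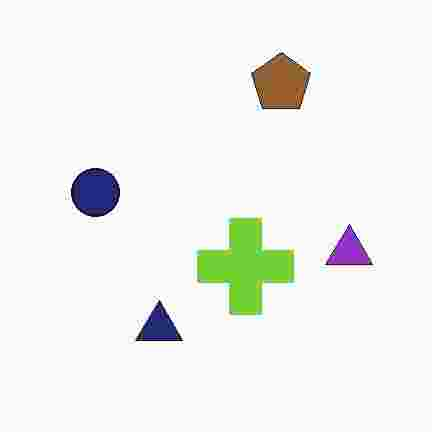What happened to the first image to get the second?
It was degraded with heavy JPEG compression.

Blocky 8×8 compression artifacts appear around shape edges and the flat background shows ringing — characteristic JPEG degradation.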